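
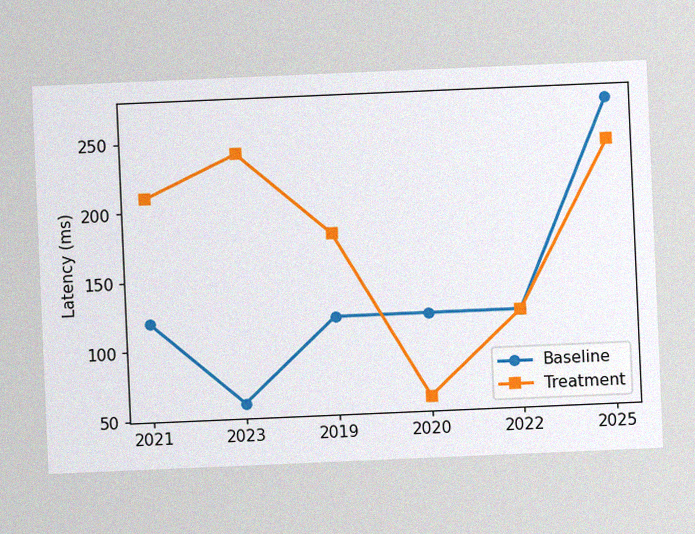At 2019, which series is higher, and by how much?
Treatment, by 60ms

The chart is tilted about 2° counter-clockwise, with some photo noise. At 2019, Treatment sits above the other line by 60ms.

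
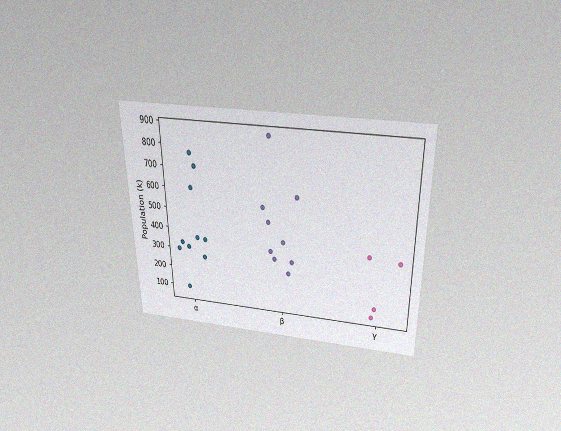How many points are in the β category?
9

The chart is viewed slightly from above, with some photo noise. Counting the markers in the β column gives 9.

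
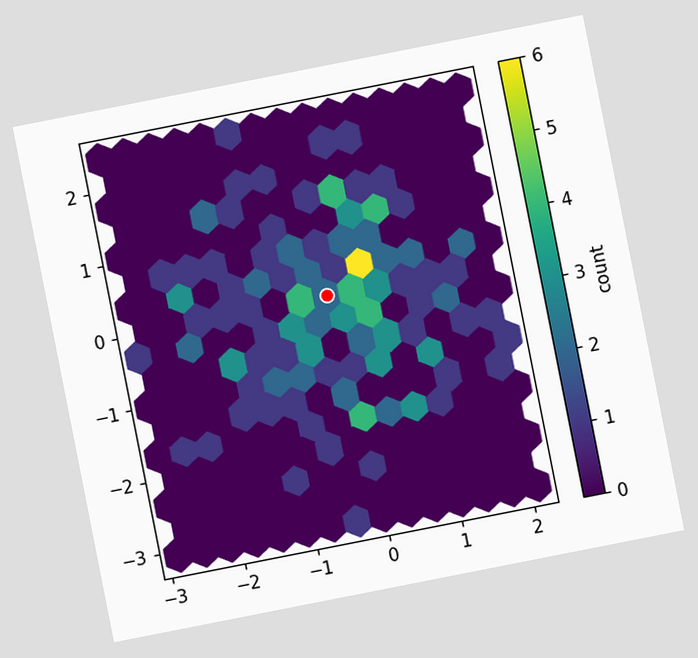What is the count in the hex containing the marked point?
The chart is tilted about 11° counter-clockwise. The marked hex reads 2 on the colorbar.

2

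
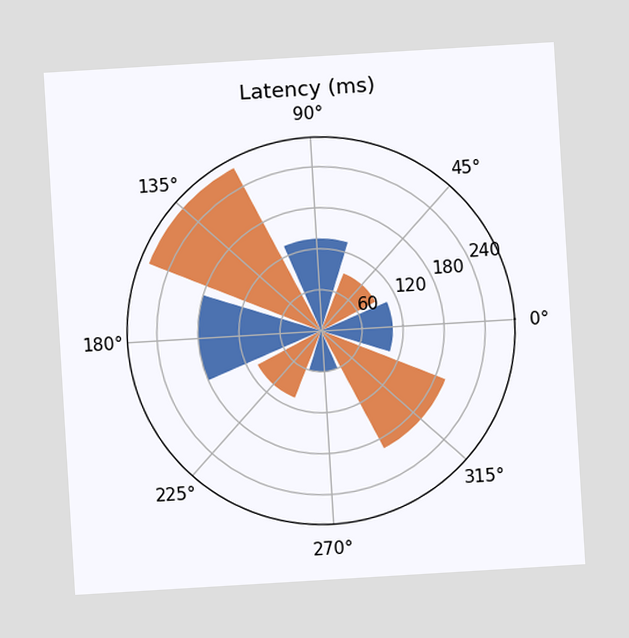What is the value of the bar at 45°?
The chart is tilted about 3° counter-clockwise. The bar at 45° reaches 90ms on the radial axis.

90ms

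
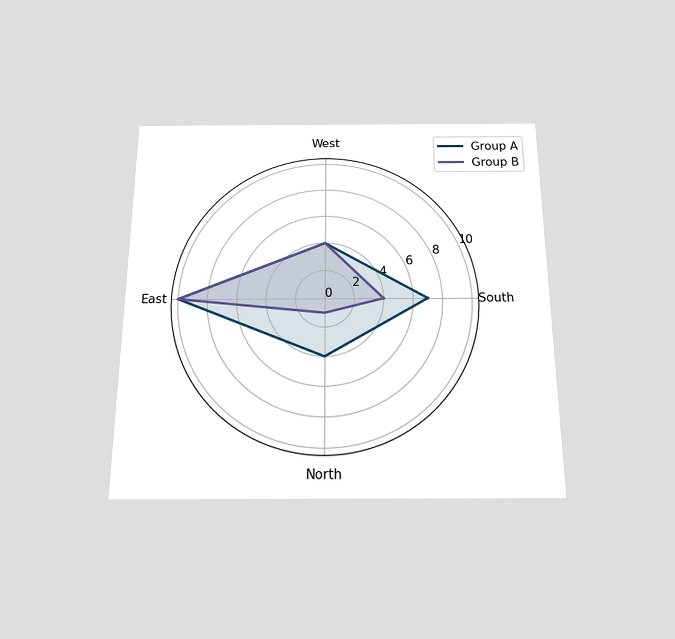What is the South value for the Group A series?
7

The chart is viewed slightly from below. On the South axis, Group A reaches 7.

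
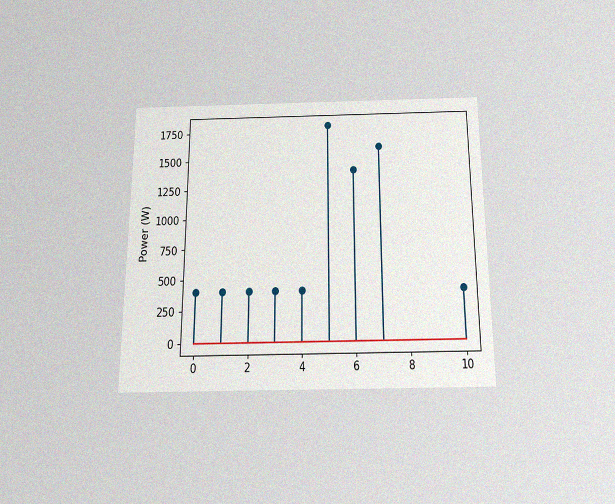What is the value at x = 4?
The chart is viewed slightly from below, with some photo noise. The stem at x=4 reaches 400W.

400W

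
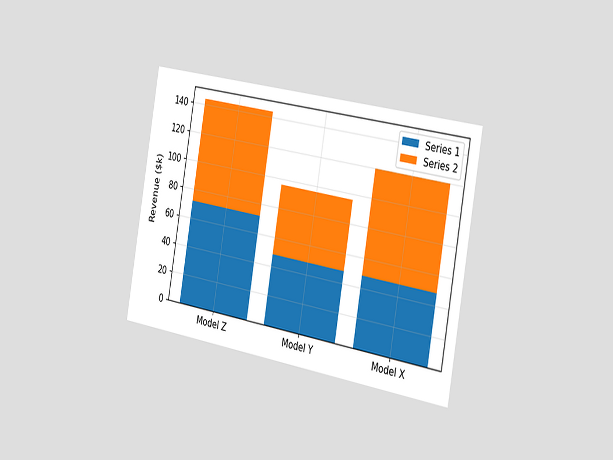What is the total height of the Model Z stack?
The chart is tilted about 10° clockwise and viewed slightly from the right. The Model Z stack's top reaches $144k on the y-axis.

$144k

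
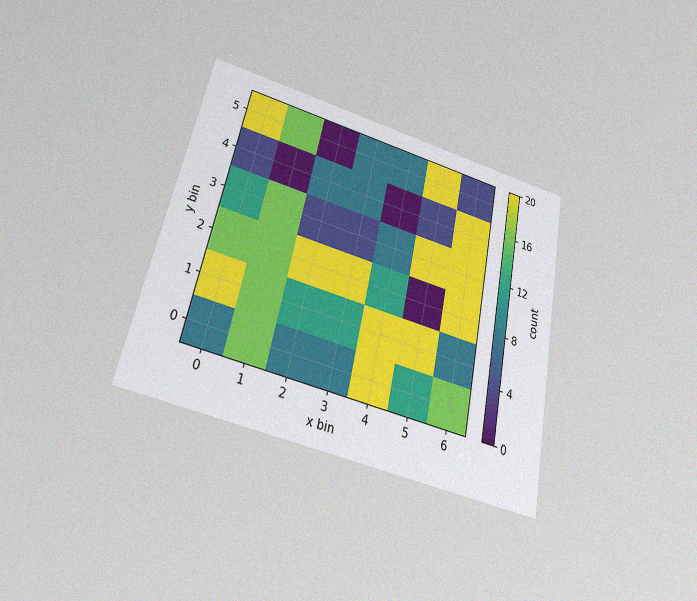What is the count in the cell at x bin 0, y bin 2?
16

The chart is tilted about 12° clockwise and viewed slightly from below, with some photo noise. Matching the cell (0, 2) against the colorbar gives 16.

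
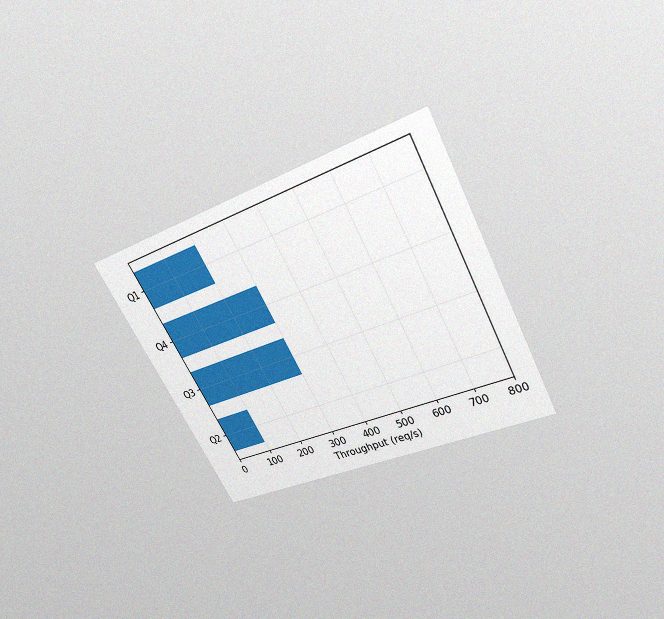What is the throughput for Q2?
100req/s

The chart is tilted about 28° counter-clockwise and viewed slightly from above, with some photo noise. Reading along the chart's x-axis, the Q2 bar reaches 100req/s.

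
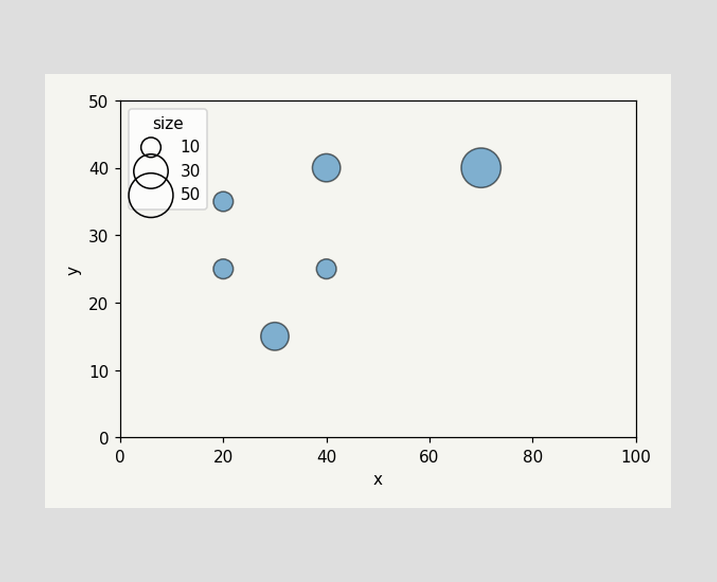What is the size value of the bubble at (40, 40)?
20

Matching the bubble at (40, 40) against the size legend gives 20.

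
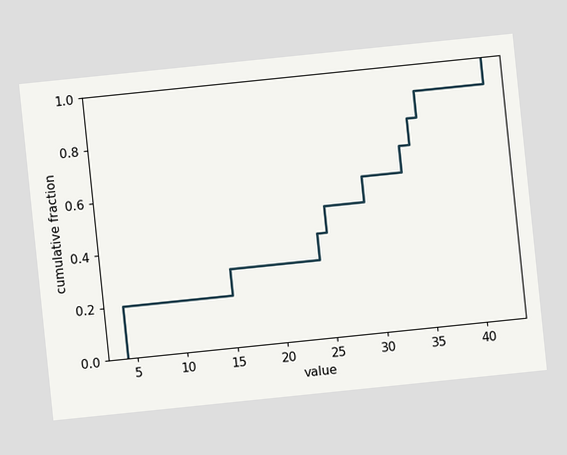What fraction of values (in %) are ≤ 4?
20%

The chart is tilted about 6° counter-clockwise. At x=4 the ECDF step is at 20%.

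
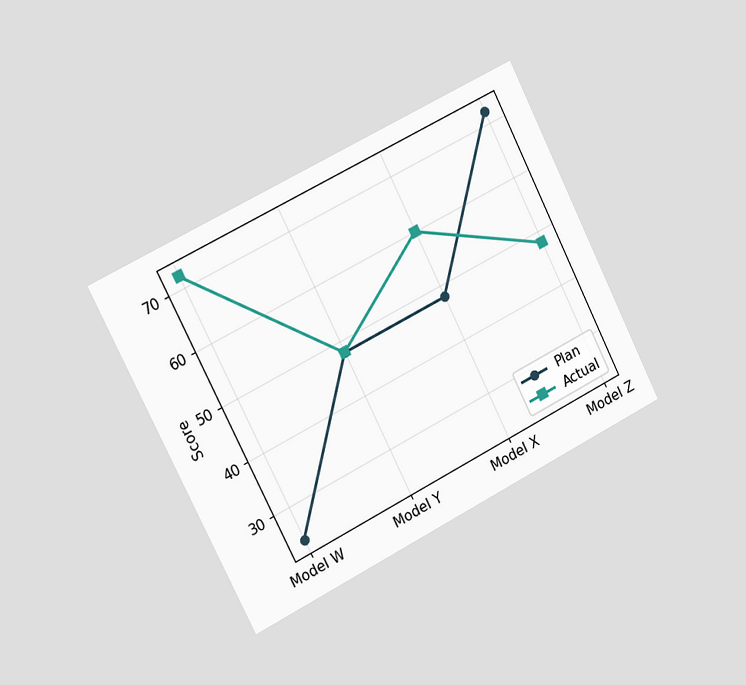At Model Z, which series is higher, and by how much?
The chart is tilted about 27° counter-clockwise and viewed slightly from the left. At Model Z, Plan sits above the other line by 24.

Plan, by 24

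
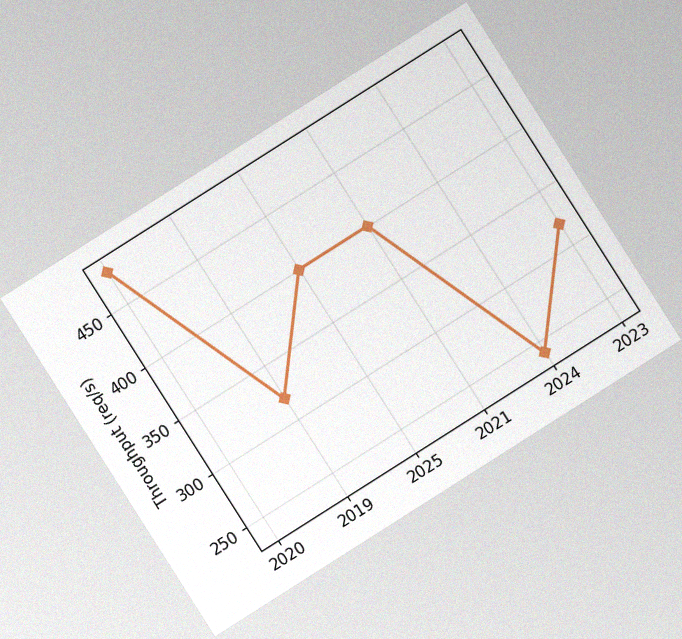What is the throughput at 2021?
400req/s

The chart is tilted about 32° counter-clockwise, with some photo noise. At 2021, the line is at 400req/s.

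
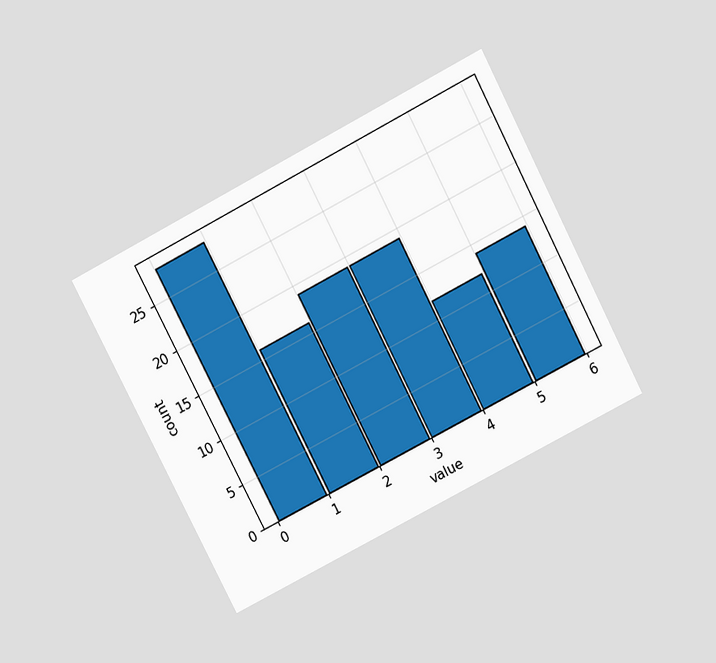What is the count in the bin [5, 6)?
The chart is tilted about 27° counter-clockwise and viewed slightly from above. The [5, 6) bin has height 14.

14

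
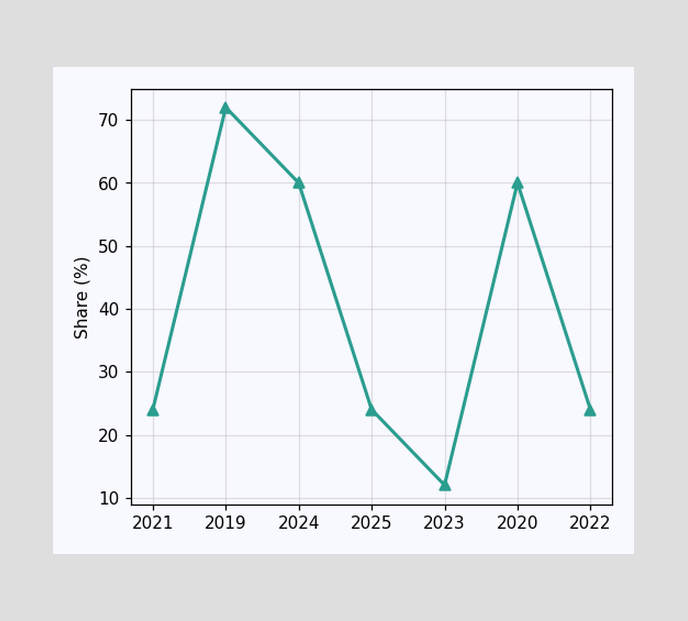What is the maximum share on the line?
72%

The highest point is at 2019, and reading across to the y-axis gives 72%.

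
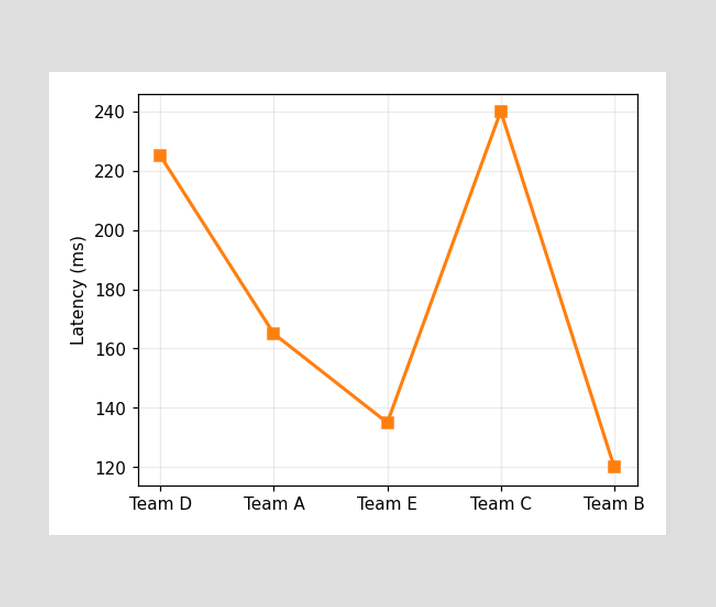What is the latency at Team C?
240ms

At Team C, the line is at 240ms.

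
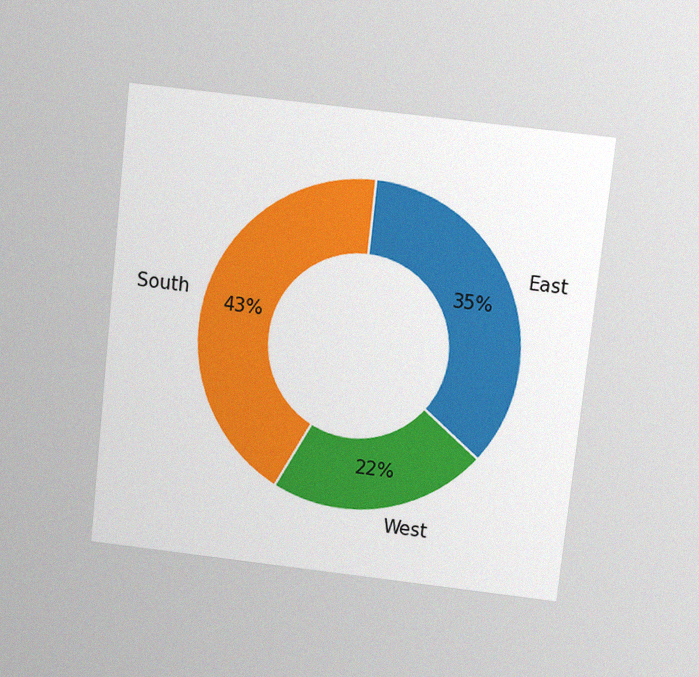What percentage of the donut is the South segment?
The chart is tilted about 6° clockwise and viewed slightly from above, with some photo noise. The South segment takes up 43% of the ring.

43%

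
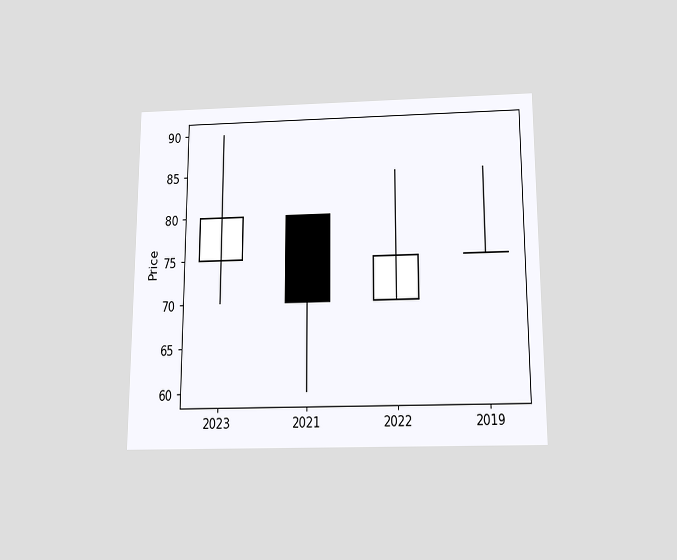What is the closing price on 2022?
The chart is viewed slightly from below. The 2022 candle closes at 75.

75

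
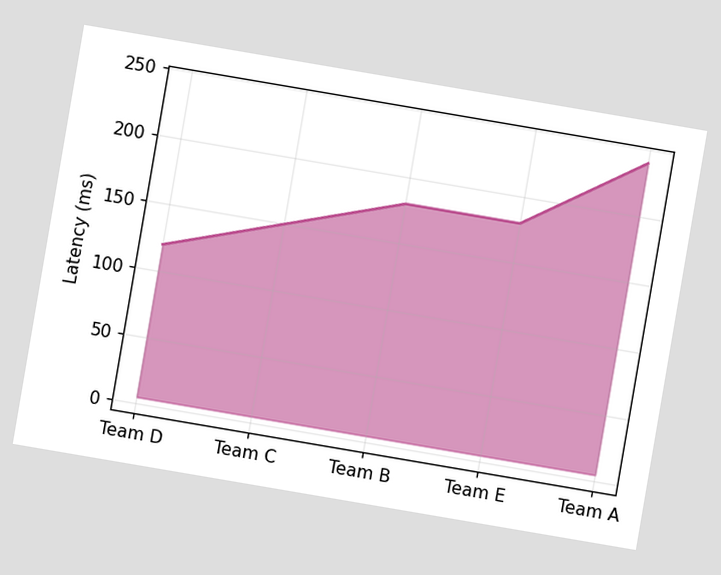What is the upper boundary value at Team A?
The chart is tilted about 10° clockwise. At Team A the upper boundary is at 240ms.

240ms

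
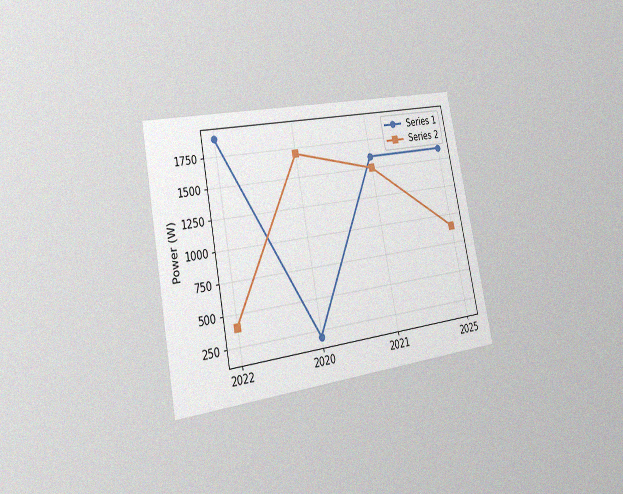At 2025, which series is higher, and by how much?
The chart is tilted about 11° counter-clockwise and viewed slightly from the left, with some photo noise. At 2025, Series 1 sits above the other line by 700W.

Series 1, by 700W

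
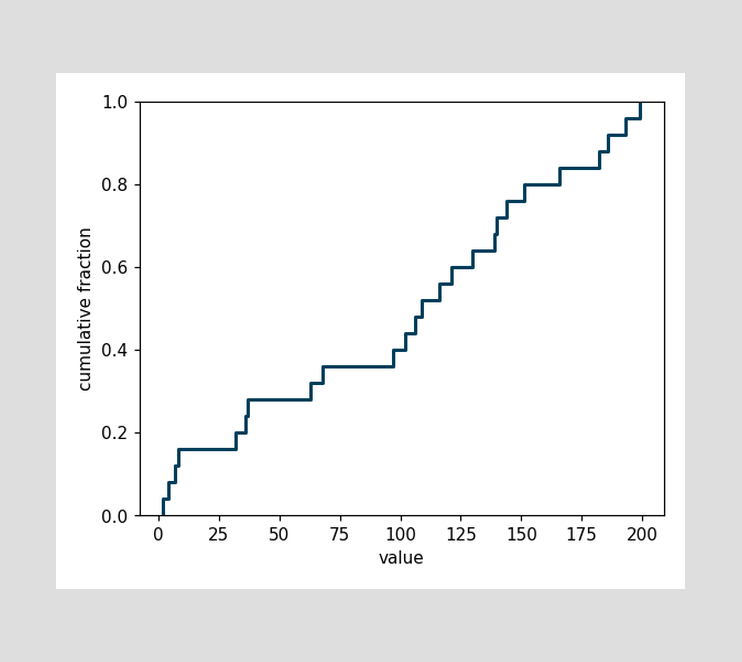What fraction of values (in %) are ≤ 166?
84%

At x=166 the ECDF step is at 84%.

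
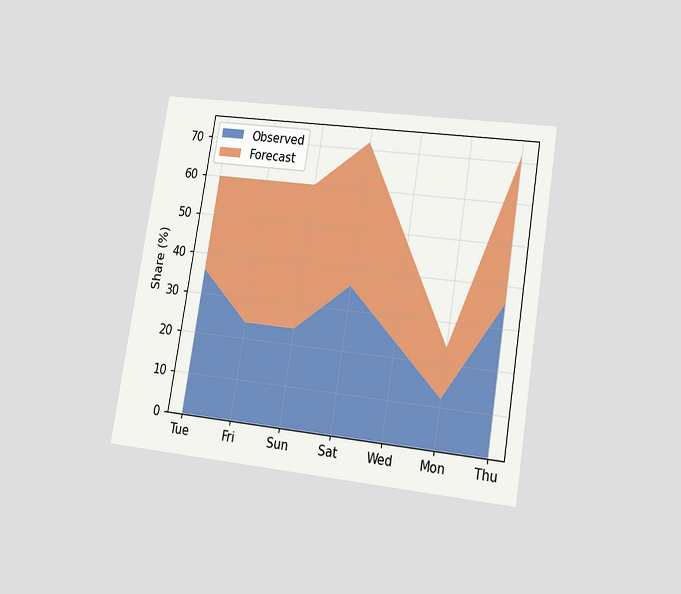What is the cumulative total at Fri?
60%

The chart is tilted about 9° clockwise and viewed at a slight angle. The stacked total at Fri reaches 60%.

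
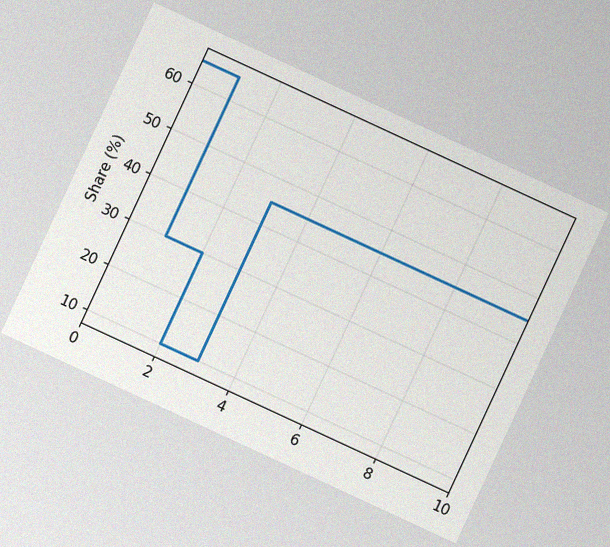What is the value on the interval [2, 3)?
The chart is tilted about 25° clockwise, with some photo noise. On [2, 3) the step sits at 10%.

10%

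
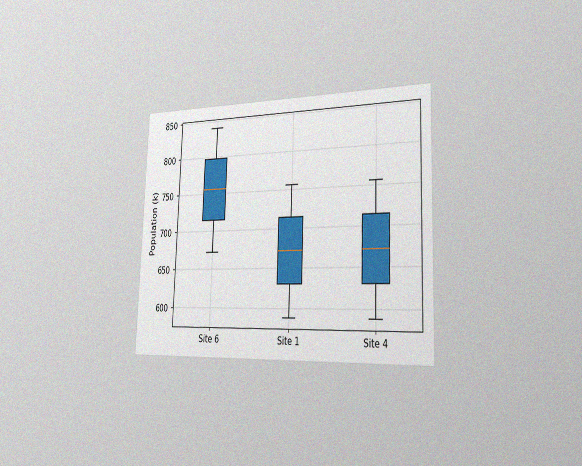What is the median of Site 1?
The chart is tilted about 2° clockwise and viewed slightly from the right, with some photo noise. The median line in the Site 1 box sits at 672k.

672k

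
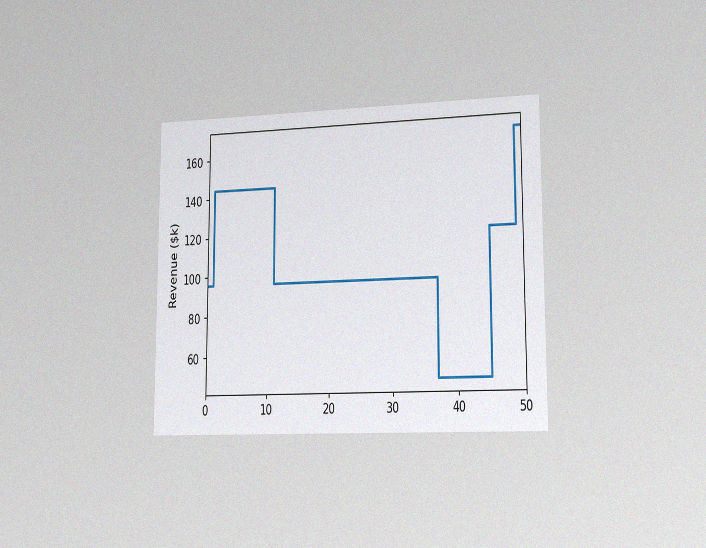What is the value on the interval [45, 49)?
$120k

The chart is viewed slightly from the right, with some photo noise. On [45, 49) the step sits at $120k.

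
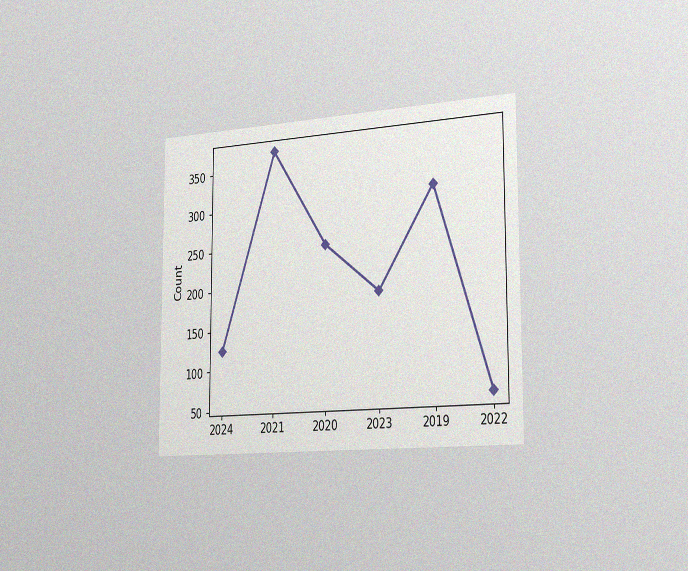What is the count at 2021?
372

The chart is viewed slightly from the right, with some photo noise. At 2021, the line is at 372.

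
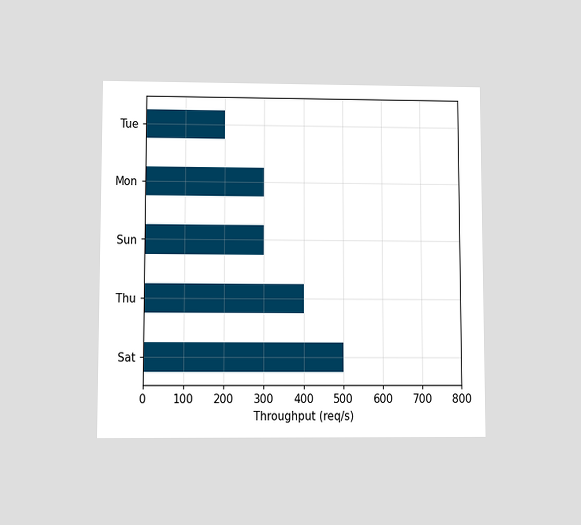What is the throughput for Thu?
400req/s

The chart is viewed at a slight angle. Reading along the chart's x-axis, the Thu bar reaches 400req/s.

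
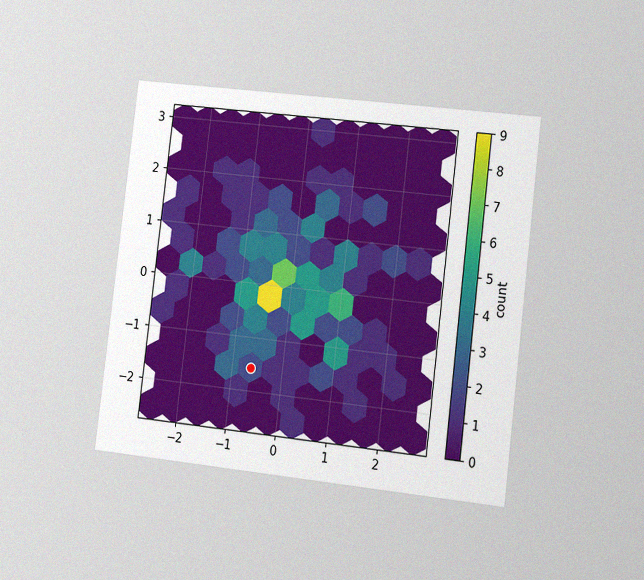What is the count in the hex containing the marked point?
The chart is tilted about 7° clockwise and viewed slightly from the right, with some photo noise. The marked hex reads 2 on the colorbar.

2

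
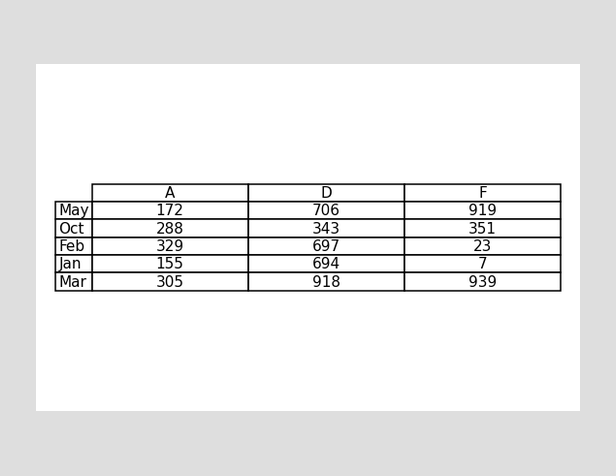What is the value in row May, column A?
172

The (May, A) cell reads 172.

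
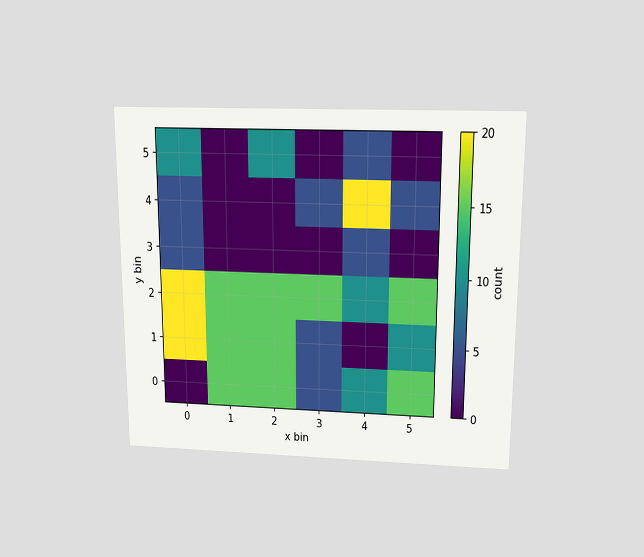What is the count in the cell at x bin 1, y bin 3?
The chart is viewed slightly from above. Matching the cell (1, 3) against the colorbar gives 0.

0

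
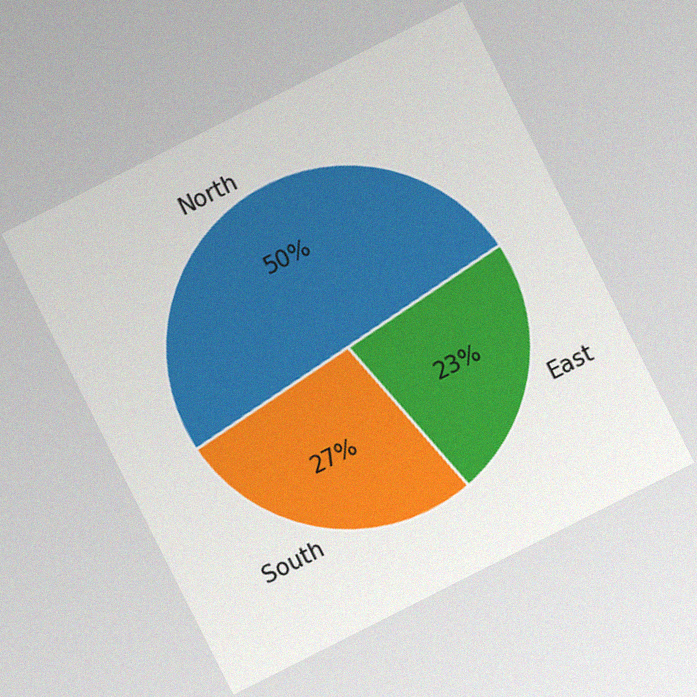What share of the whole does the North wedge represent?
The chart is tilted about 27° counter-clockwise, with some photo noise. The North slice takes up 50% of the pie.

50%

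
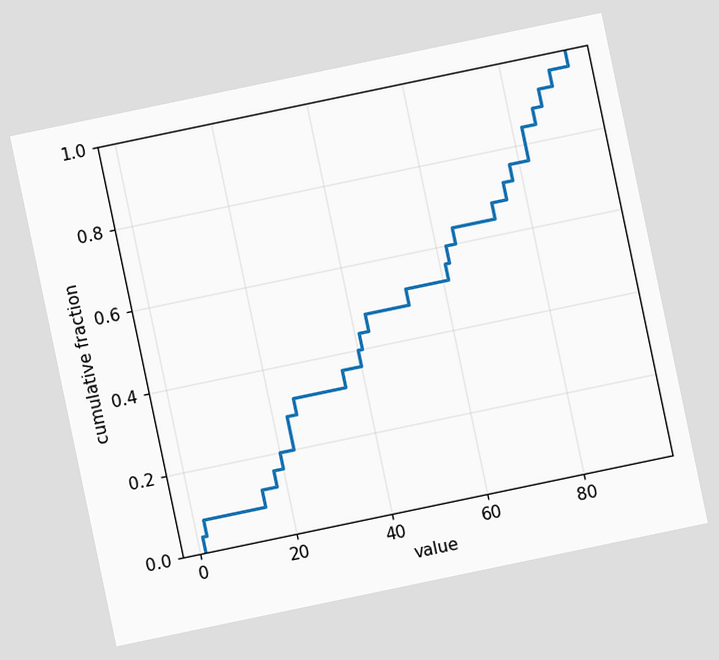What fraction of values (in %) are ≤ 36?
The chart is tilted about 12° counter-clockwise. At x=36 the ECDF step is at 36%.

36%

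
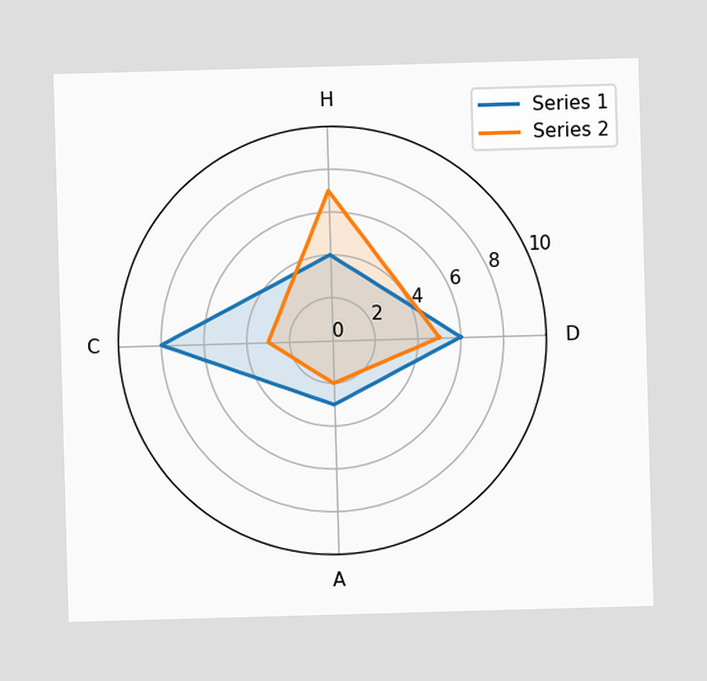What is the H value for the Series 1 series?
On the H axis, Series 1 reaches 4.

4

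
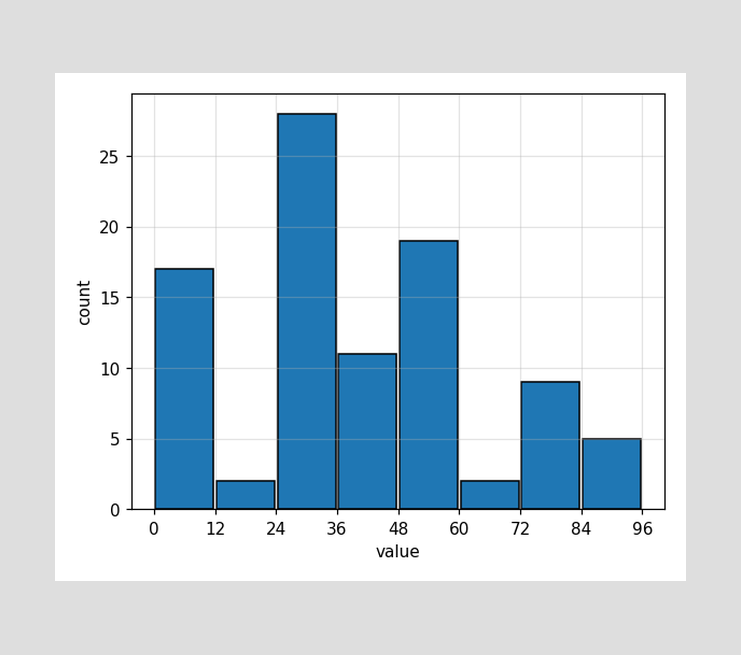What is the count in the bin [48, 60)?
The [48, 60) bin has height 19.

19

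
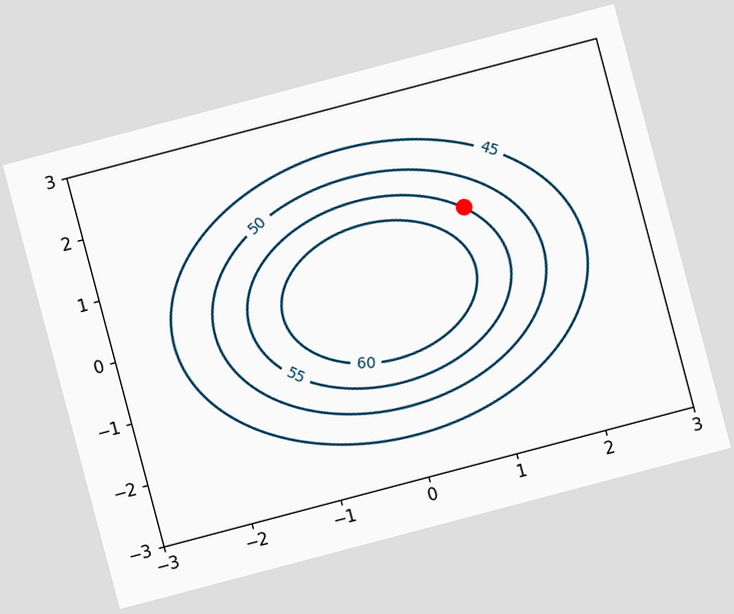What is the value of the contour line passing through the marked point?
The chart is tilted about 15° counter-clockwise. The marked point sits on the contour labelled 55.

55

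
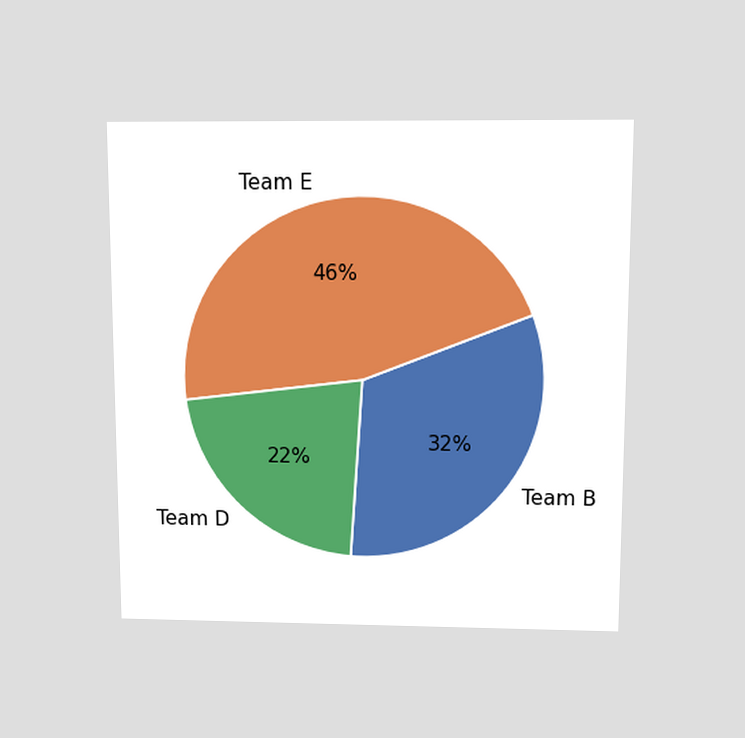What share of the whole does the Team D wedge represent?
22%

The chart is viewed slightly from above. The Team D slice takes up 22% of the pie.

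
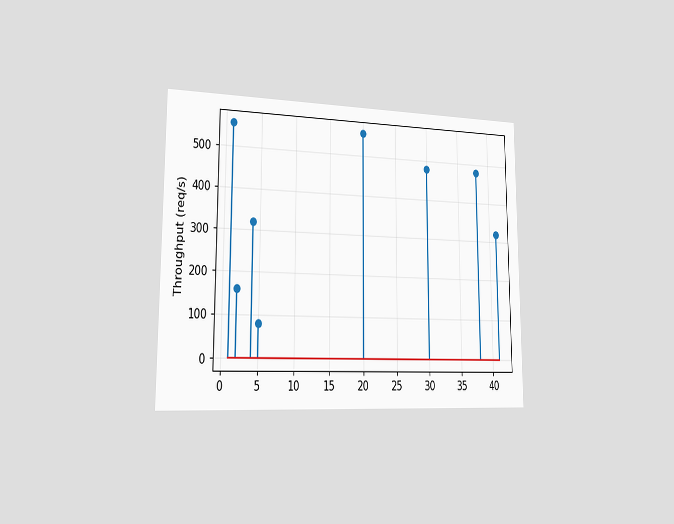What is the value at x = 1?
The chart is viewed slightly from the left. The stem at x=1 reaches 560req/s.

560req/s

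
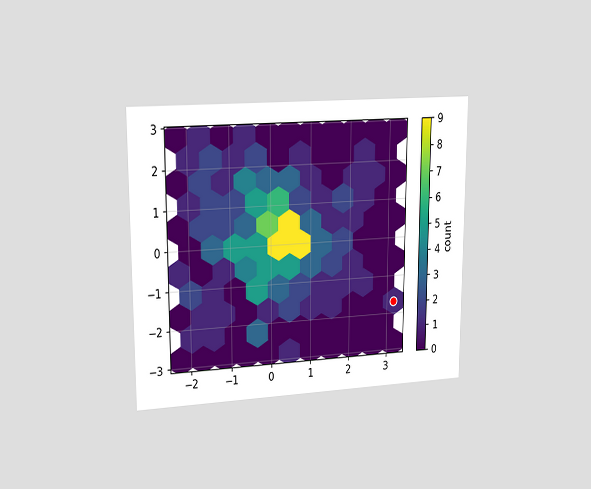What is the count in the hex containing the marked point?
1

The chart is viewed slightly from the left. The marked hex reads 1 on the colorbar.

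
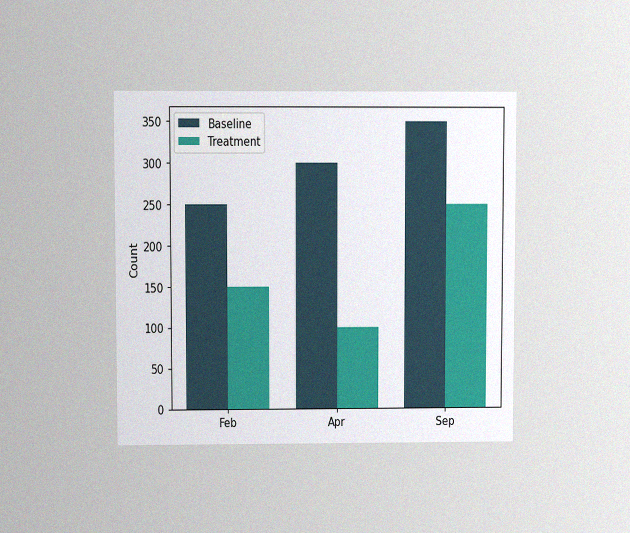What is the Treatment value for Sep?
The chart is viewed at a slight angle, with some photo noise. The Treatment bar at Sep reaches 250 on the y-axis.

250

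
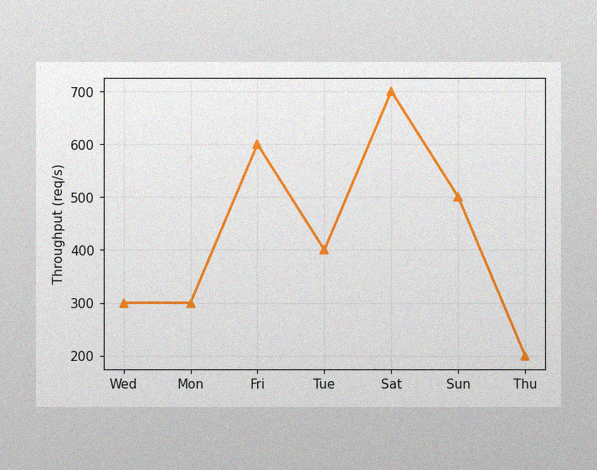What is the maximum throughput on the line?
700req/s

The image has some photo noise and uneven lighting. The highest point is at Sat, and reading across to the y-axis gives 700req/s.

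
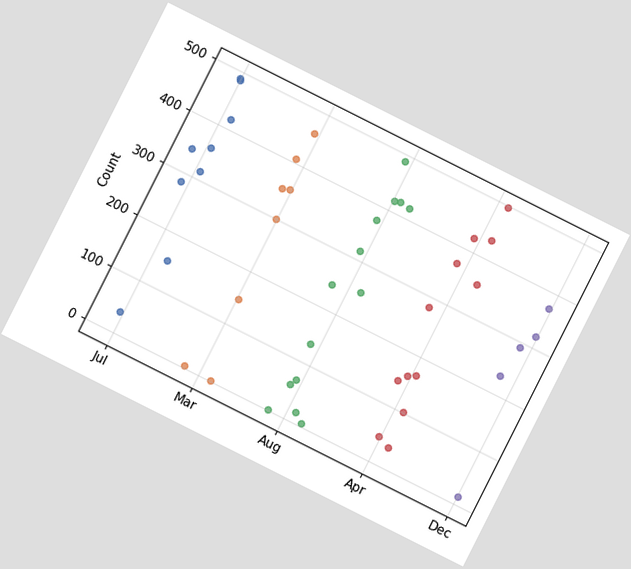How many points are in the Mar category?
8

The chart is tilted about 27° clockwise. Counting the markers in the Mar column gives 8.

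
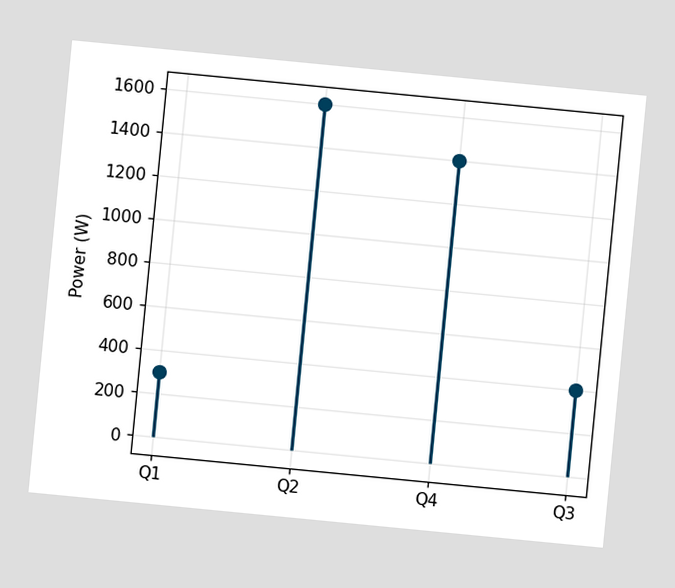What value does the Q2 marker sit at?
The chart is tilted about 6° clockwise. The Q2 marker sits at 1600W.

1600W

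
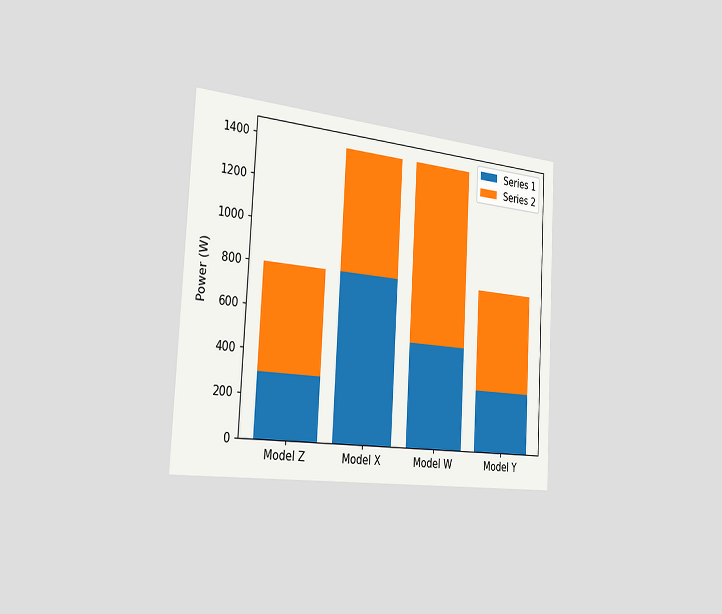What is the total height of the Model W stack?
The chart is tilted about 3° clockwise and viewed slightly from the left. The Model W stack's top reaches 1400W on the y-axis.

1400W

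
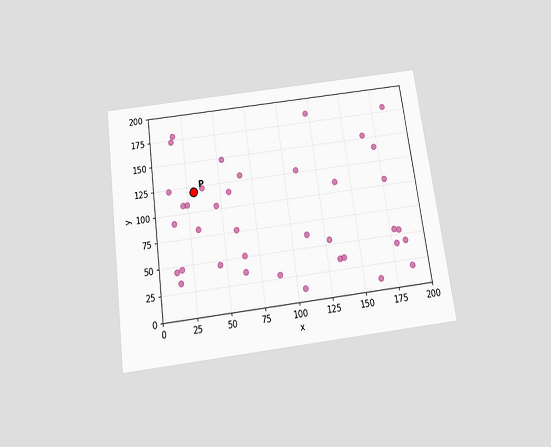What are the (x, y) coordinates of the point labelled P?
(30, 120)

The chart is tilted about 8° counter-clockwise and viewed slightly from below. Following the gridlines from P to each axis, P sits at (30, 120).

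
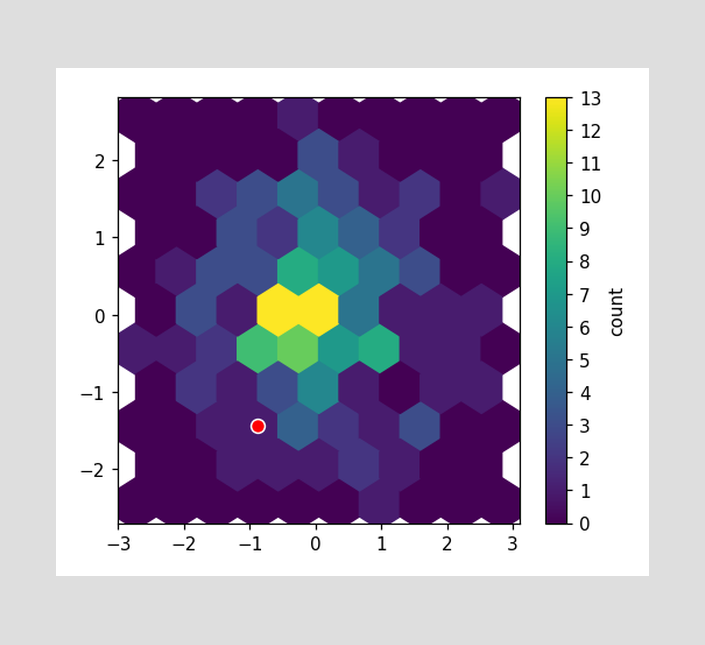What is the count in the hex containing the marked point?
The marked hex reads 1 on the colorbar.

1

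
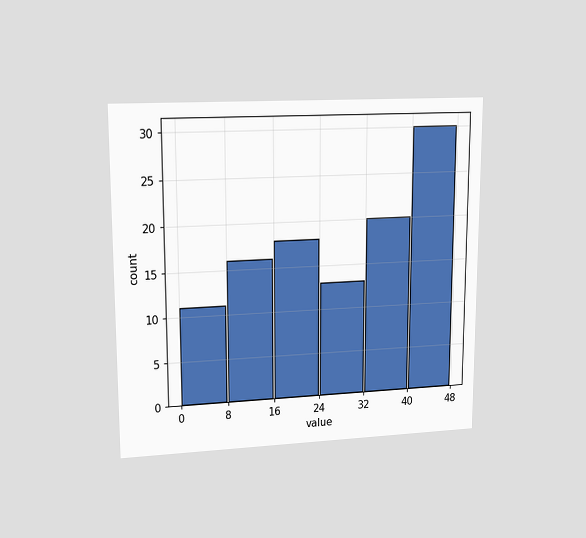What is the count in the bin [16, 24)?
The chart is viewed at a slight angle. The [16, 24) bin has height 18.

18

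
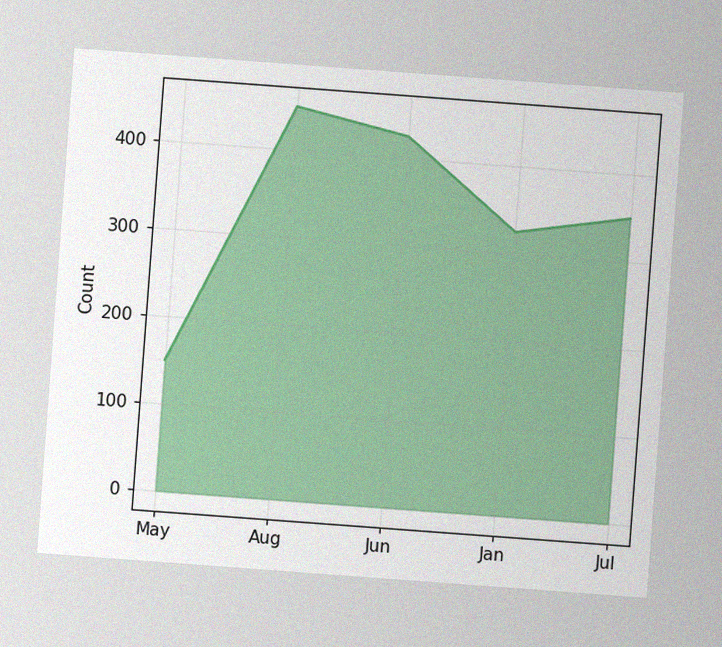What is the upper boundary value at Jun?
The chart is tilted about 4° clockwise, with some photo noise. At Jun the upper boundary is at 425.

425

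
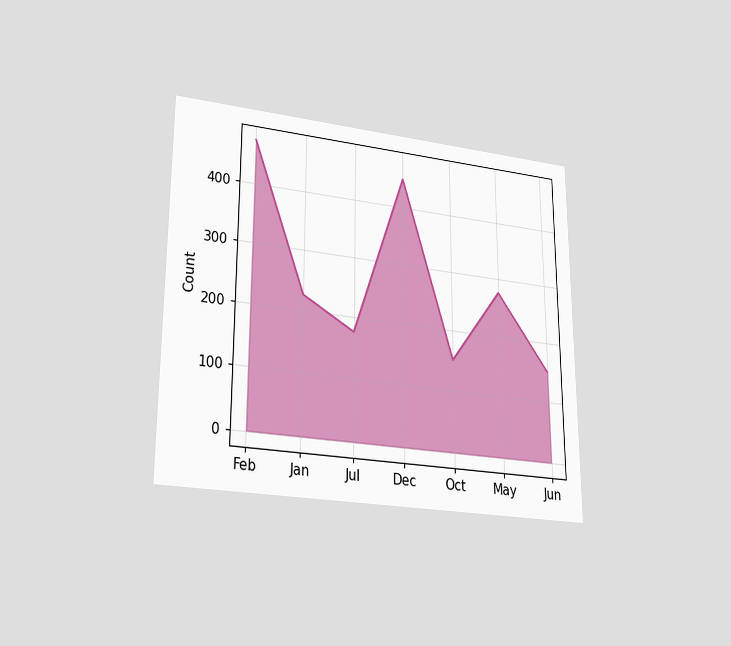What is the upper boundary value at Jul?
175

The chart is viewed at a slight angle. At Jul the upper boundary is at 175.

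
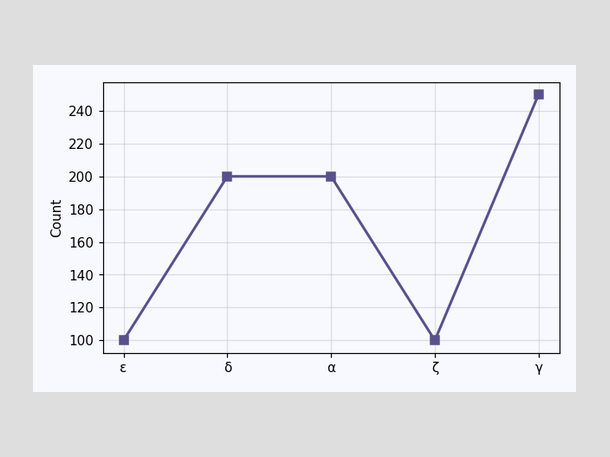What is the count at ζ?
At ζ, the line is at 100.

100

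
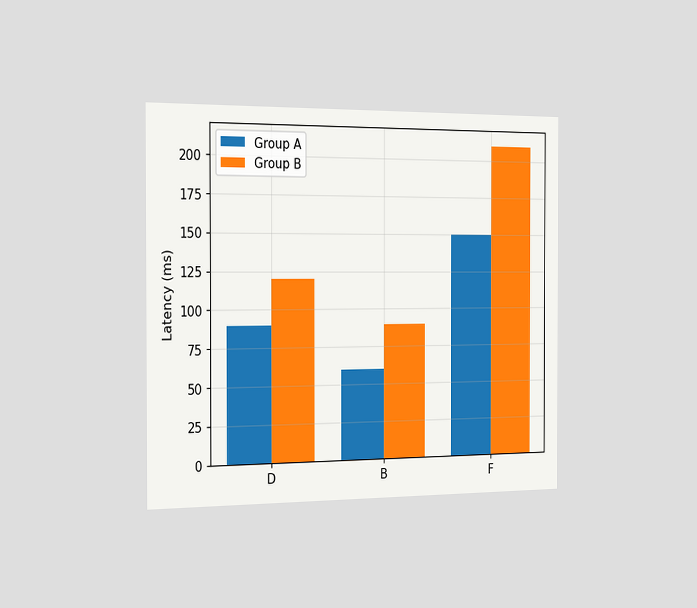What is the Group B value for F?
The chart is viewed slightly from the left. The Group B bar at F reaches 210ms on the y-axis.

210ms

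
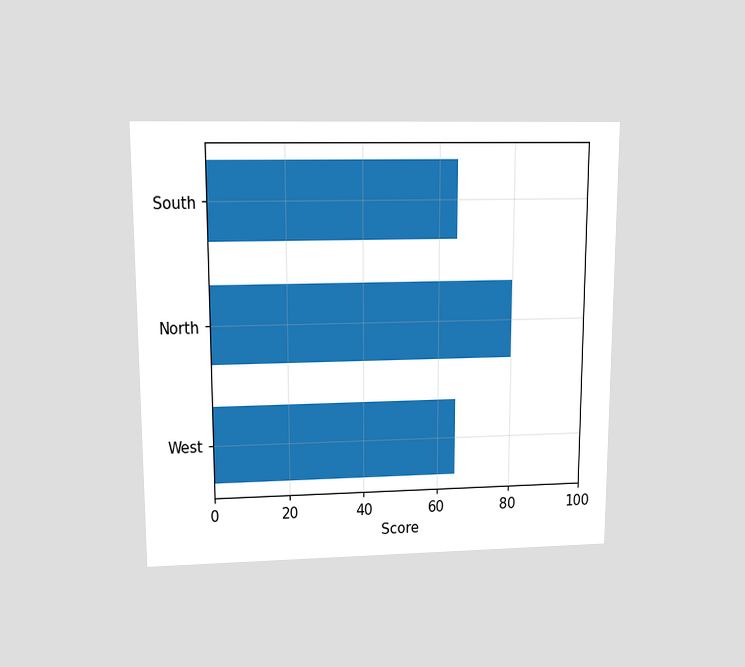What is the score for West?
65

The chart is viewed at a slight angle. Reading along the chart's x-axis, the West bar reaches 65.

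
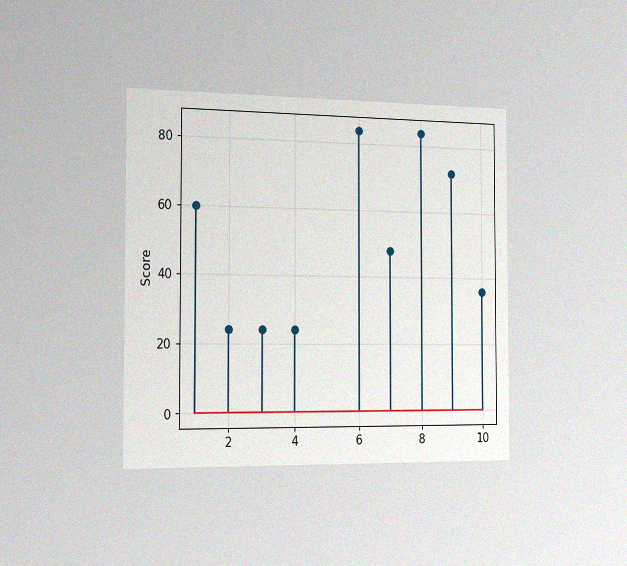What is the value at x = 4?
24

The chart is viewed slightly from the left, with some photo noise. The stem at x=4 reaches 24.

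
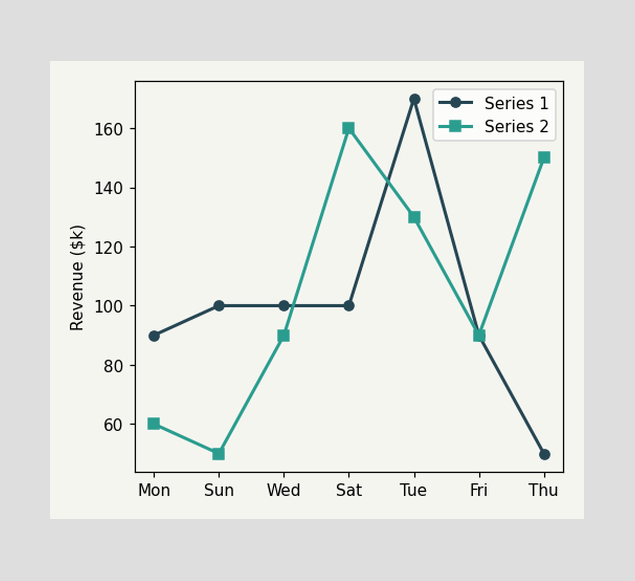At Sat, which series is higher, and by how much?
At Sat, Series 2 sits above the other line by $60k.

Series 2, by $60k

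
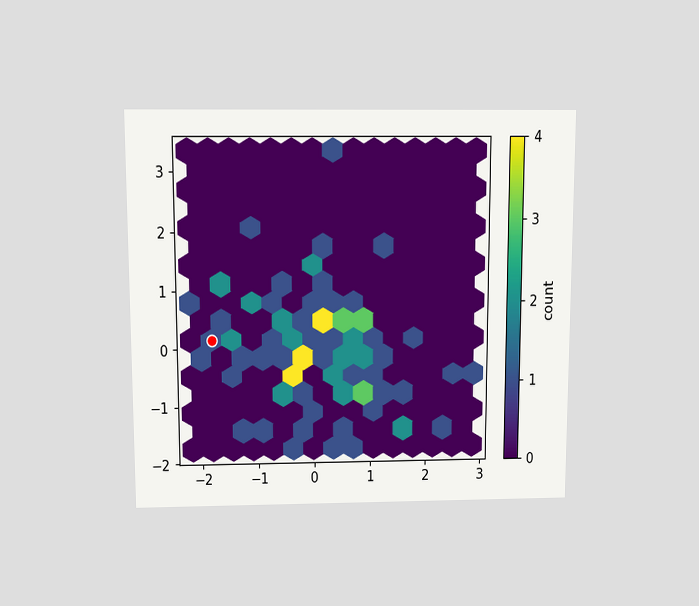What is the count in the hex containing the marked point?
The chart is viewed slightly from above. The marked hex reads 1 on the colorbar.

1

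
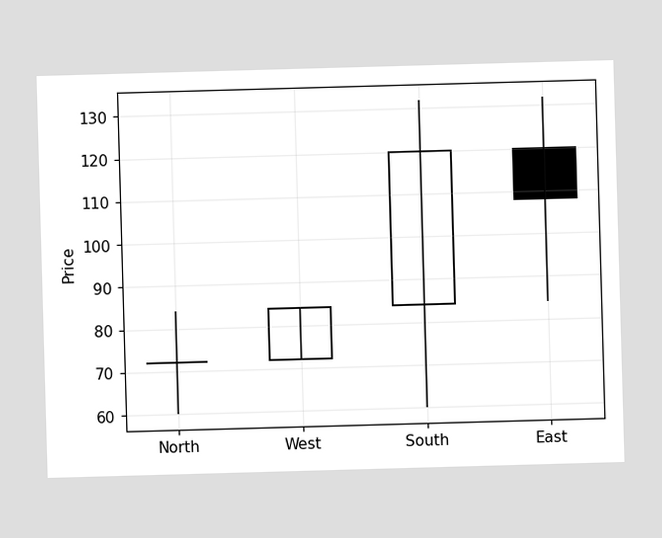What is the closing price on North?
The North candle closes at 72.

72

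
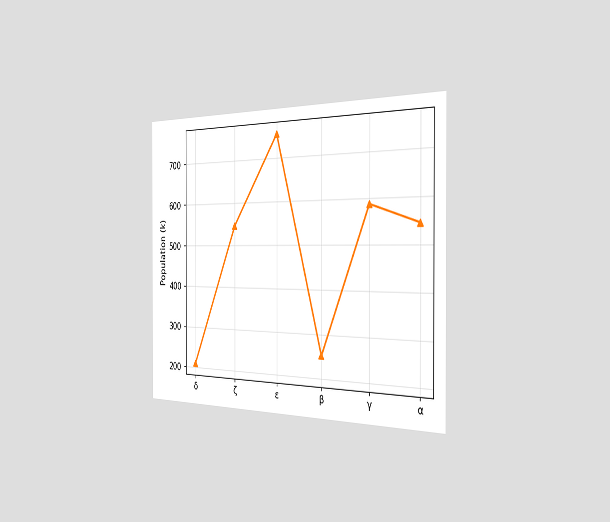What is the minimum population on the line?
210k

The chart is viewed slightly from the right. The lowest point is at δ, and reading across to the y-axis gives 210k.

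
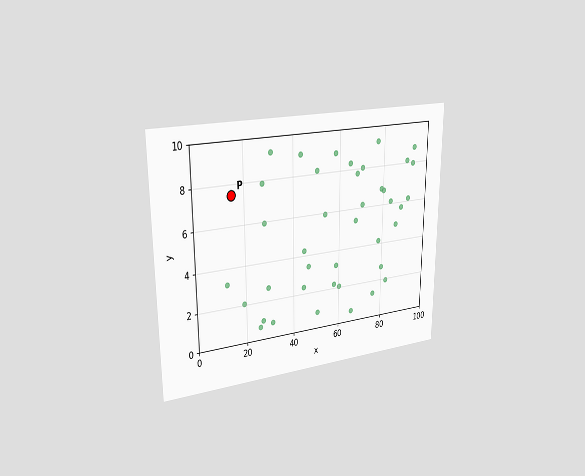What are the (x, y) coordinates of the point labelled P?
(15, 7.5)

The chart is viewed slightly from the left. Following the gridlines from P to each axis, P sits at (15, 7.5).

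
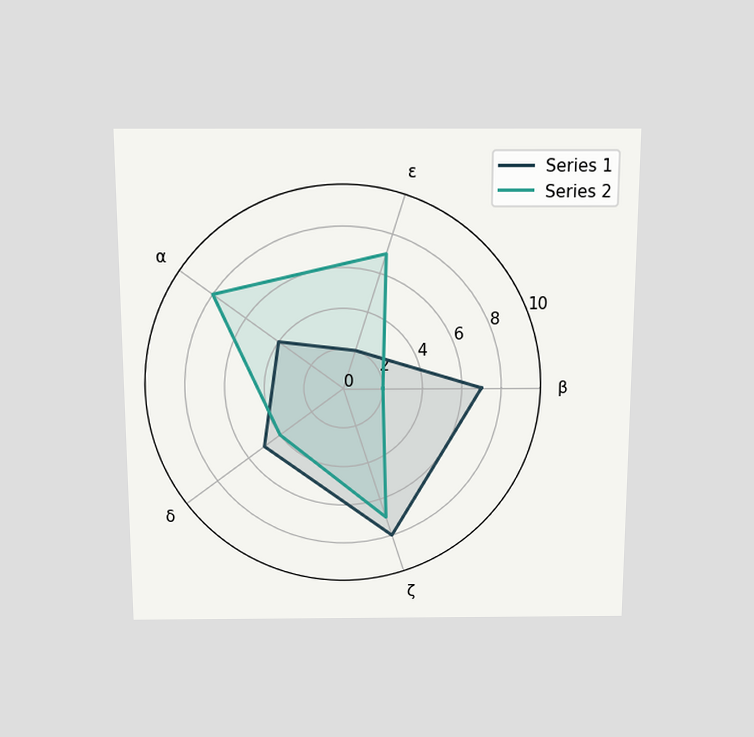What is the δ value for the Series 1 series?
The chart is viewed slightly from above. On the δ axis, Series 1 reaches 5.

5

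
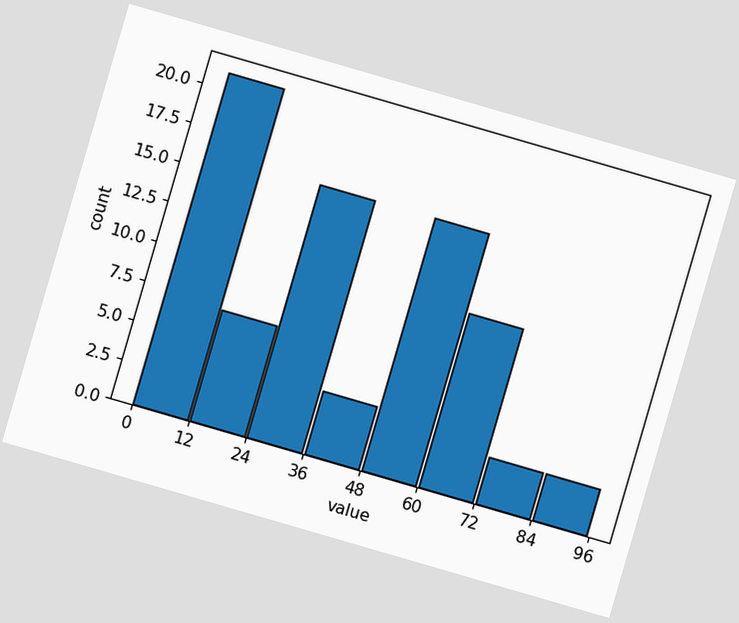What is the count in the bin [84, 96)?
The chart is tilted about 16° clockwise. The [84, 96) bin has height 3.

3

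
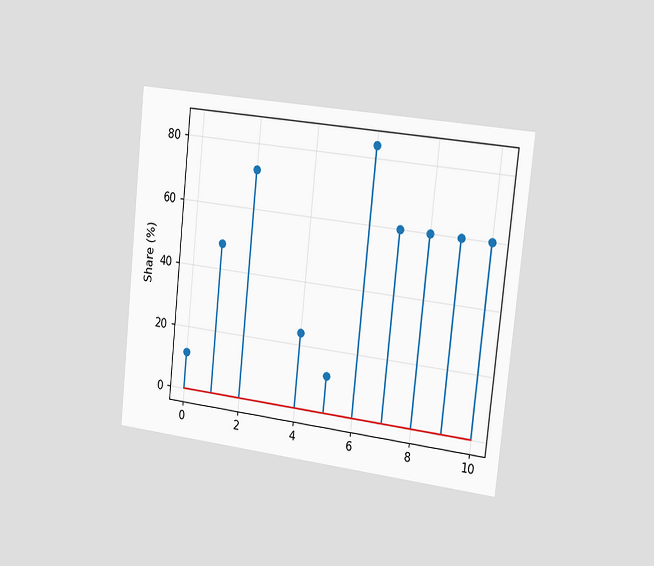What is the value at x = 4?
The chart is tilted about 6° clockwise and viewed slightly from the right. The stem at x=4 reaches 24%.

24%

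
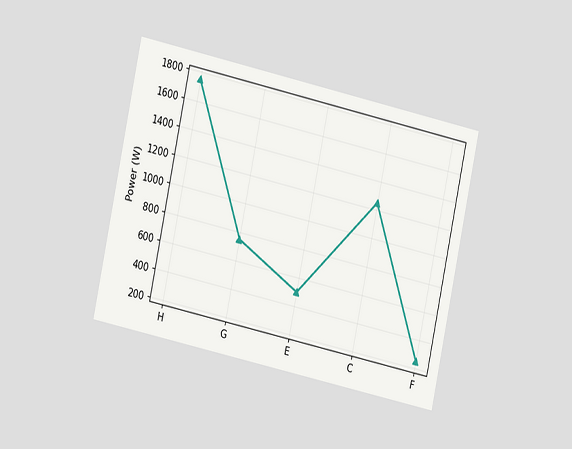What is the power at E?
The chart is tilted about 12° clockwise and viewed slightly from the left. At E, the line is at 500W.

500W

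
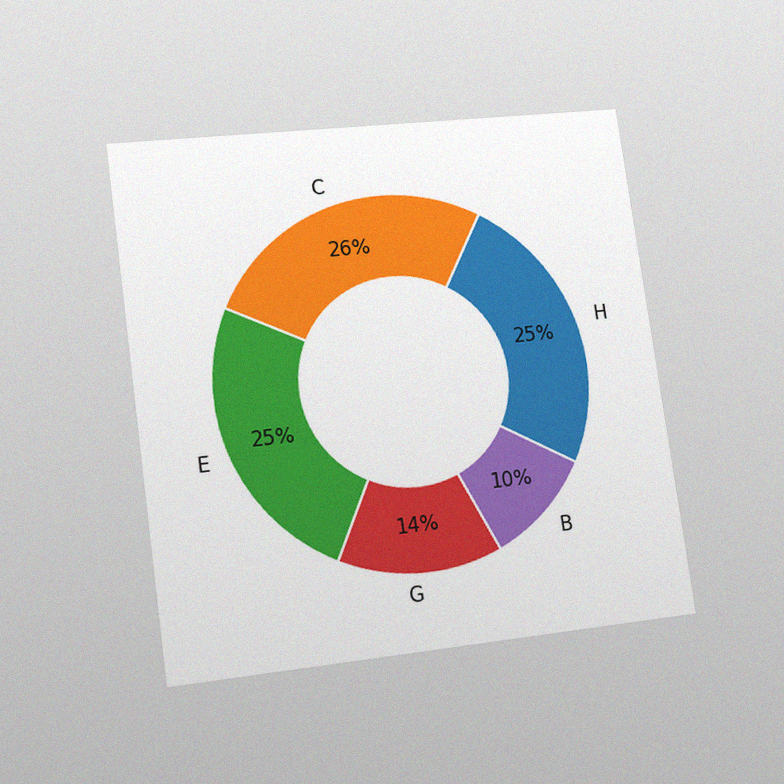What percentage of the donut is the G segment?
14%

The chart is tilted about 8° counter-clockwise and viewed at a slight angle, with some photo noise. The G segment takes up 14% of the ring.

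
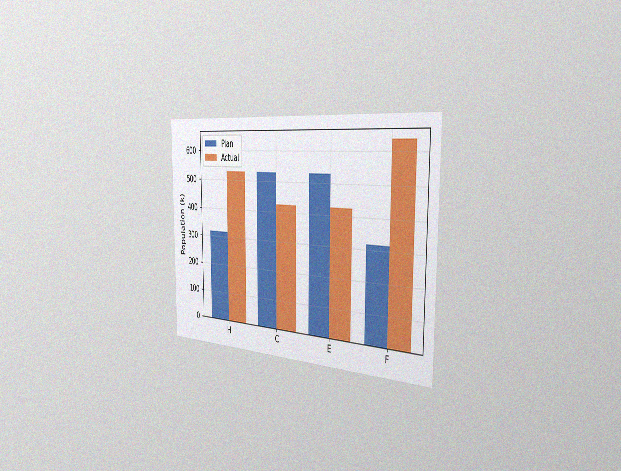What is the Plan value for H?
The chart is viewed slightly from the right, with some photo noise. The Plan bar at H reaches 318k on the y-axis.

318k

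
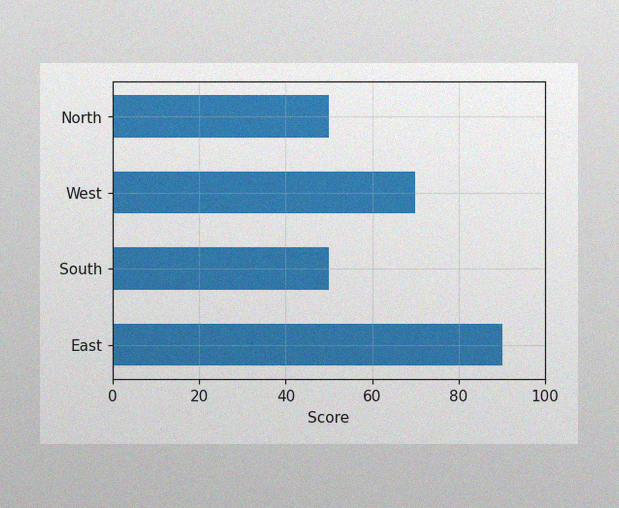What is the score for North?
50

The image has some photo noise and uneven lighting. Reading along the chart's x-axis, the North bar reaches 50.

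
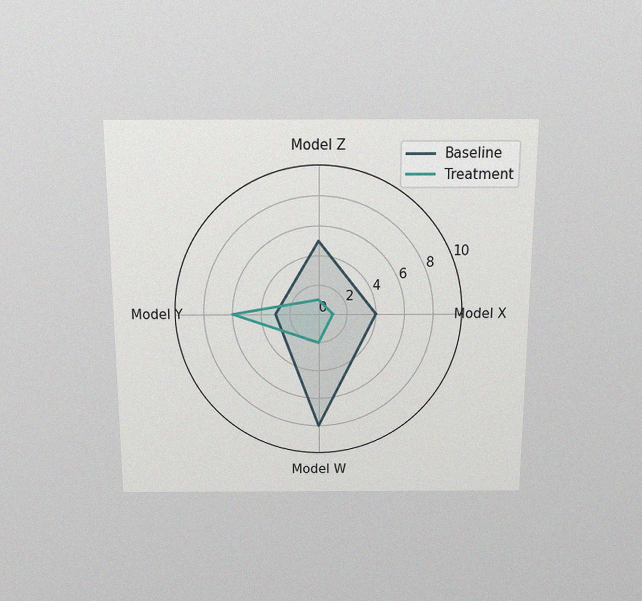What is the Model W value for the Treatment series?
The chart is viewed slightly from above, with some photo noise. On the Model W axis, Treatment reaches 2.

2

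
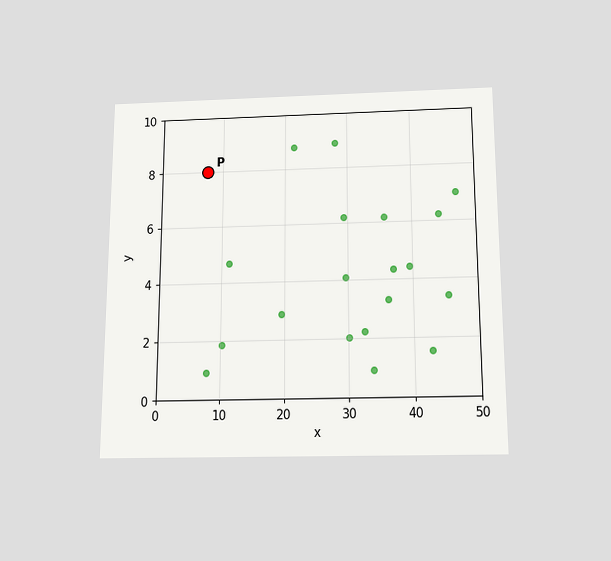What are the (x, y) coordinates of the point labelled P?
(7.5, 8)

The chart is viewed slightly from below. Following the gridlines from P to each axis, P sits at (7.5, 8).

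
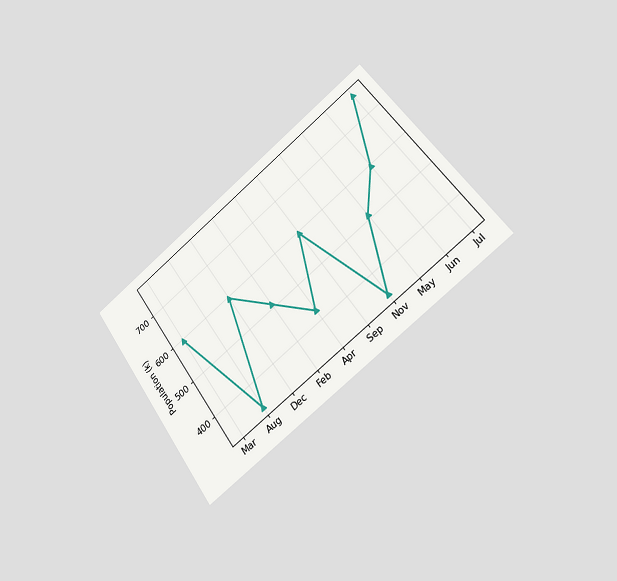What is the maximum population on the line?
The chart is tilted about 37° counter-clockwise and viewed slightly from the right. The highest point is at Jul, and reading across to the y-axis gives 765k.

765k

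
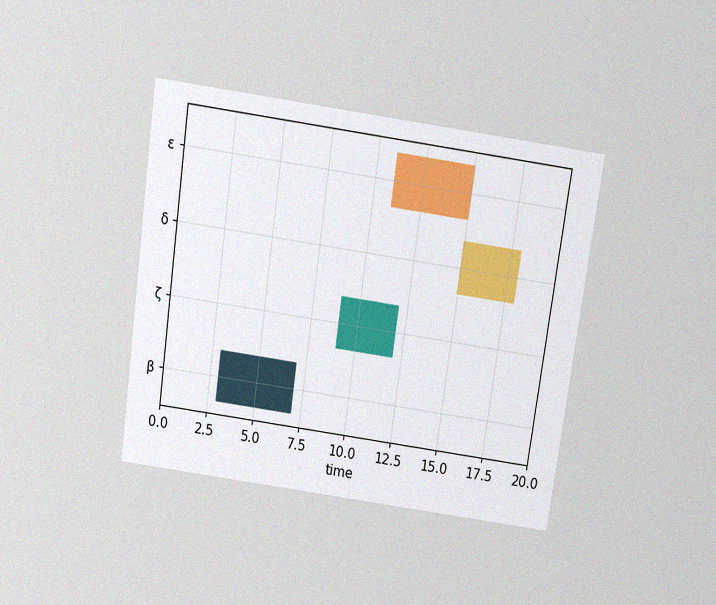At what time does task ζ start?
The chart is tilted about 8° clockwise and viewed slightly from above, with some photo noise. The ζ bar begins at t=9.

9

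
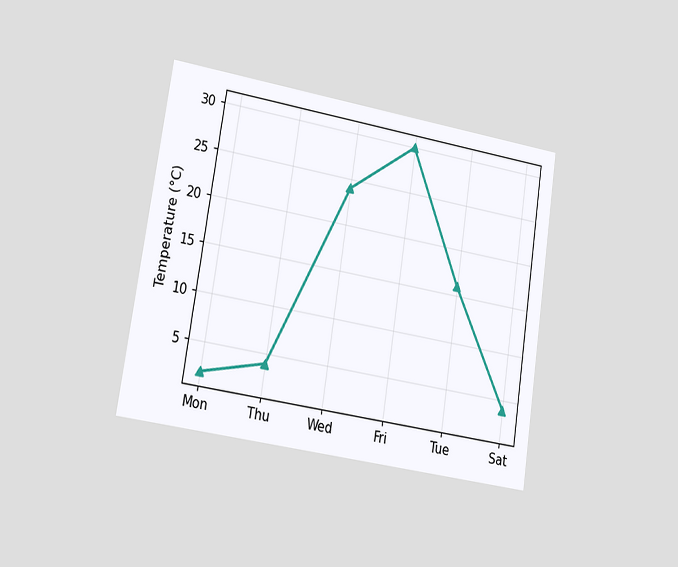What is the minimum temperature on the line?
The chart is tilted about 9° clockwise and viewed slightly from the left. The lowest point is at Mon, and reading across to the y-axis gives 2°C.

2°C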